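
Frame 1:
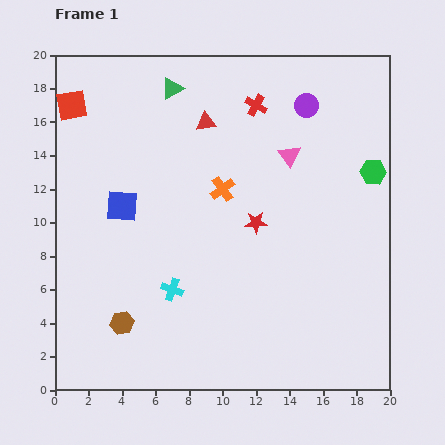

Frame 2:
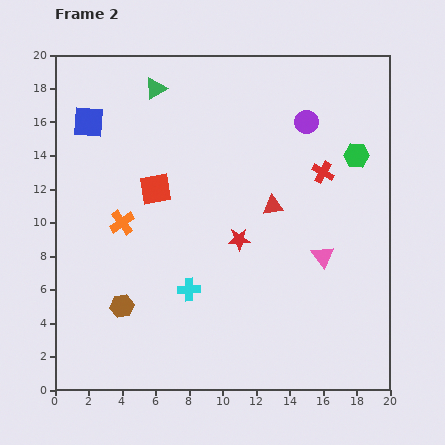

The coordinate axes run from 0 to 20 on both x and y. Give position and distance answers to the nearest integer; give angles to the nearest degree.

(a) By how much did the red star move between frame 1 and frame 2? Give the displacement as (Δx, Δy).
(-1, -1)

The red star was at (12, 10) in frame 1 and (11, 9) in frame 2.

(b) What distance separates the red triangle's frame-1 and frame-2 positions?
6

The red triangle moved from (9, 16) to (13, 11), a distance of √(4² + 5²) ≈ 6.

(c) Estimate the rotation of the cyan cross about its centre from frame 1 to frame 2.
21° counter-clockwise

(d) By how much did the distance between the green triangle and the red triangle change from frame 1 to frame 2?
+7

Distance in frame 1: 3. Distance in frame 2: 10.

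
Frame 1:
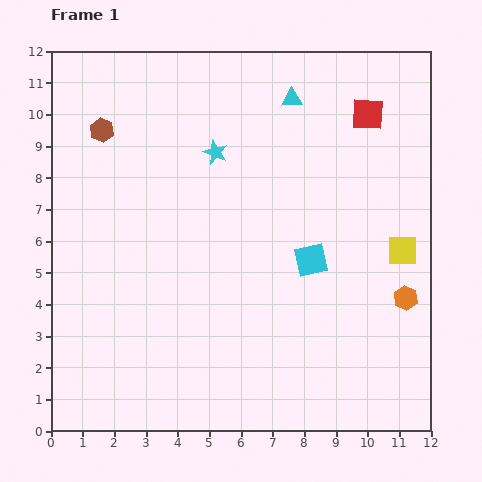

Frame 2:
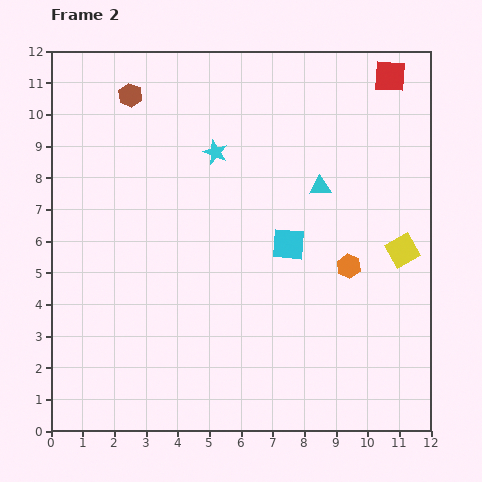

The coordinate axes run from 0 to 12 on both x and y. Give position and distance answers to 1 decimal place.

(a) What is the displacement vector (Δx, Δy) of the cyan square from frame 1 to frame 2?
(-0.7, 0.5)

The cyan square was at (8.2, 5.4) in frame 1 and (7.5, 5.9) in frame 2.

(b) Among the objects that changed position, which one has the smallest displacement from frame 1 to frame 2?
the cyan square

(moved 0.9)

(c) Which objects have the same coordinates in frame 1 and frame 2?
the cyan star, the yellow square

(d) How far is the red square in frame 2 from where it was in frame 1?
1.4

The red square moved from (10.0, 10.0) to (10.7, 11.2), a distance of √(0.7² + 1.2²) ≈ 1.4.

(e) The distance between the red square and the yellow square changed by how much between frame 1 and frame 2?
+1.1

Distance in frame 1: 4.4. Distance in frame 2: 5.5.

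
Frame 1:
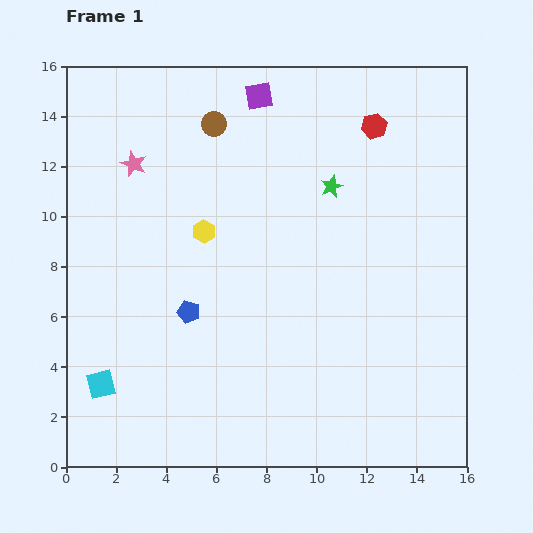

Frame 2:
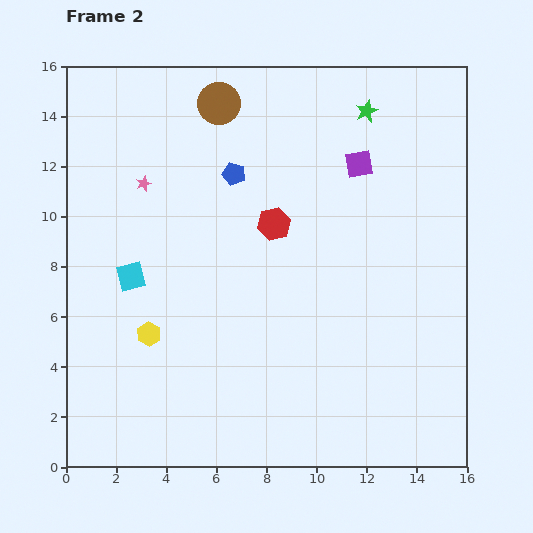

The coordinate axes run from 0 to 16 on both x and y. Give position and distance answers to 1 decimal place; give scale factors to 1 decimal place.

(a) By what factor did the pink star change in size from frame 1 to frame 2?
0.6×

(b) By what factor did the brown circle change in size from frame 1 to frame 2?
1.7×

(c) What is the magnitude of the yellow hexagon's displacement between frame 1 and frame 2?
4.7

The yellow hexagon moved from (5.5, 9.4) to (3.3, 5.3), a distance of √(2.2² + 4.1²) ≈ 4.7.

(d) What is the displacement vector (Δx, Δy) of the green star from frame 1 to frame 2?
(1.4, 3.0)

The green star was at (10.6, 11.2) in frame 1 and (12.0, 14.2) in frame 2.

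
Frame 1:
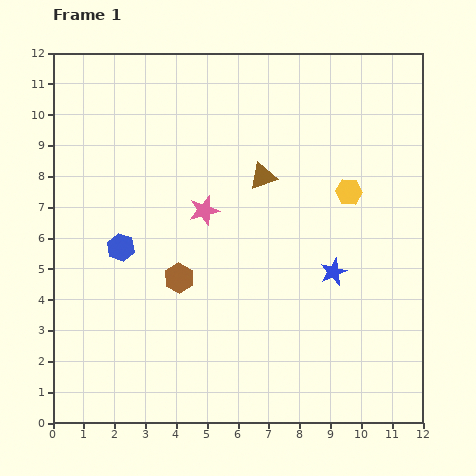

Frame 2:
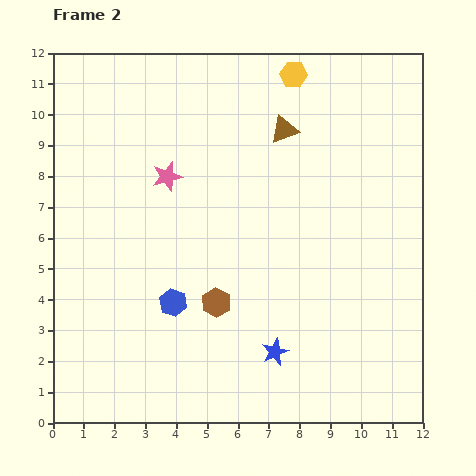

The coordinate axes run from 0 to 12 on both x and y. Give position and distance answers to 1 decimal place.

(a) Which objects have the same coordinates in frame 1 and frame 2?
none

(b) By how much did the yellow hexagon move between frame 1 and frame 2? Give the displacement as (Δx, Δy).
(-1.8, 3.8)

The yellow hexagon was at (9.6, 7.5) in frame 1 and (7.8, 11.3) in frame 2.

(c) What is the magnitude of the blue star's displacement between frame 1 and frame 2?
3.2

The blue star moved from (9.1, 4.9) to (7.2, 2.3), a distance of √(1.9² + 2.6²) ≈ 3.2.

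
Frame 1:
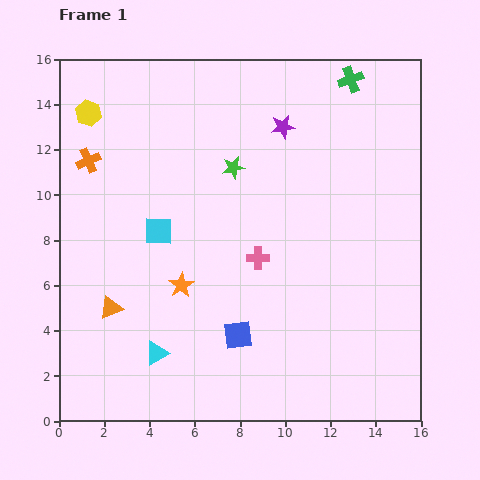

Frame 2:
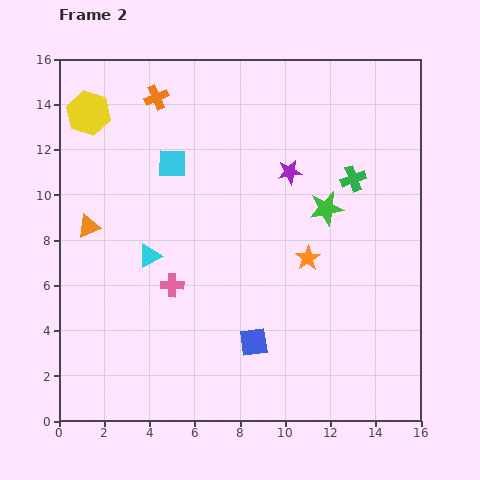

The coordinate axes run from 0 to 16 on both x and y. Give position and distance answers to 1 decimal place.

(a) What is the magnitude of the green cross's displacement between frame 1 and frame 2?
4.4

The green cross moved from (12.9, 15.1) to (13.0, 10.7), a distance of √(0.1² + 4.4²) ≈ 4.4.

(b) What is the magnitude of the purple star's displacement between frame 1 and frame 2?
2.0

The purple star moved from (9.9, 13.0) to (10.2, 11.0), a distance of √(0.3² + 2.0²) ≈ 2.0.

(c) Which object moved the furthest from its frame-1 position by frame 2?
the orange star

(moved 5.7; next 4.5)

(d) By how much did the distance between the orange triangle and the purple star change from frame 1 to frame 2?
-1.8

Distance in frame 1: 11.0. Distance in frame 2: 9.2.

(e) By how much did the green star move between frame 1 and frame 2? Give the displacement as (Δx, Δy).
(4.1, -1.8)

The green star was at (7.7, 11.2) in frame 1 and (11.8, 9.4) in frame 2.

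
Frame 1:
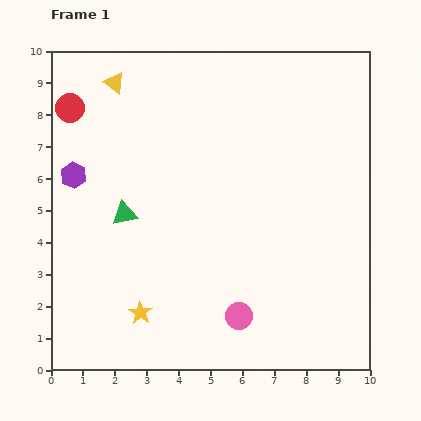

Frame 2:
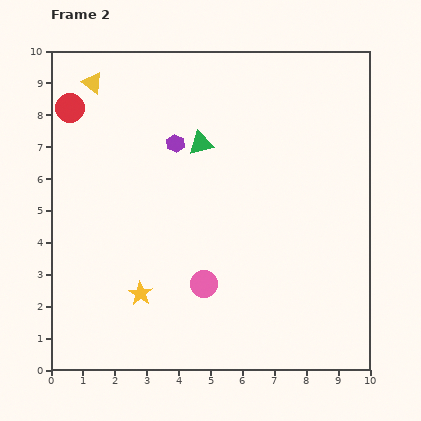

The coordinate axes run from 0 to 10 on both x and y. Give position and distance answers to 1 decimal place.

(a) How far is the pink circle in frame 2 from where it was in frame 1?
1.5

The pink circle moved from (5.9, 1.7) to (4.8, 2.7), a distance of √(1.1² + 1.0²) ≈ 1.5.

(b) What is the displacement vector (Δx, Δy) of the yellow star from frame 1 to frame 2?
(0.0, 0.6)

The yellow star was at (2.8, 1.8) in frame 1 and (2.8, 2.4) in frame 2.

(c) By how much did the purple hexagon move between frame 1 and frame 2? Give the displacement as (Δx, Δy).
(3.2, 1.0)

The purple hexagon was at (0.7, 6.1) in frame 1 and (3.9, 7.1) in frame 2.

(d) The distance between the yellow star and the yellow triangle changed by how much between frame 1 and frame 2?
-0.4

Distance in frame 1: 7.2. Distance in frame 2: 6.8.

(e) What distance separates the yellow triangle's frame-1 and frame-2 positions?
0.7

The yellow triangle moved from (2.0, 9.0) to (1.3, 9.0), a distance of √(0.7² + 0.0²) ≈ 0.7.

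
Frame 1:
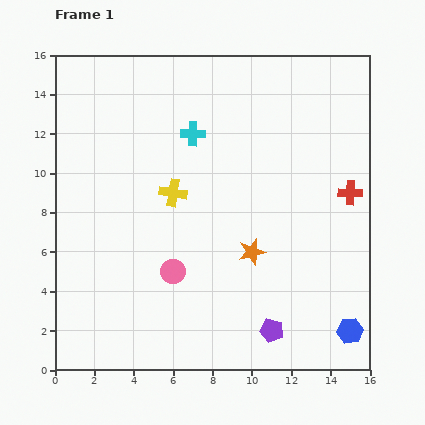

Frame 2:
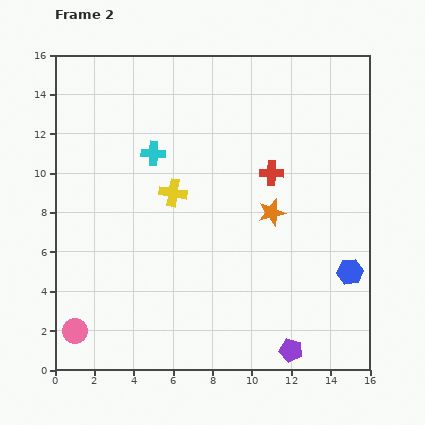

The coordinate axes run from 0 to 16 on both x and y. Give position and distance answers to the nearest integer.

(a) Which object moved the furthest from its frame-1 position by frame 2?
the pink circle

(moved 6; next 4)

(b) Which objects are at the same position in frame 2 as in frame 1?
the yellow cross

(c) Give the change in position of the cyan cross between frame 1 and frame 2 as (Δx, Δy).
(-2, -1)

The cyan cross was at (7, 12) in frame 1 and (5, 11) in frame 2.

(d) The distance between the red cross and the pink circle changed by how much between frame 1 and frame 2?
+3

Distance in frame 1: 10. Distance in frame 2: 13.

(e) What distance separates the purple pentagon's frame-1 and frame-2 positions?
1

The purple pentagon moved from (11, 2) to (12, 1), a distance of √(1² + 1²) ≈ 1.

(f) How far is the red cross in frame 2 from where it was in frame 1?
4

The red cross moved from (15, 9) to (11, 10), a distance of √(4² + 1²) ≈ 4.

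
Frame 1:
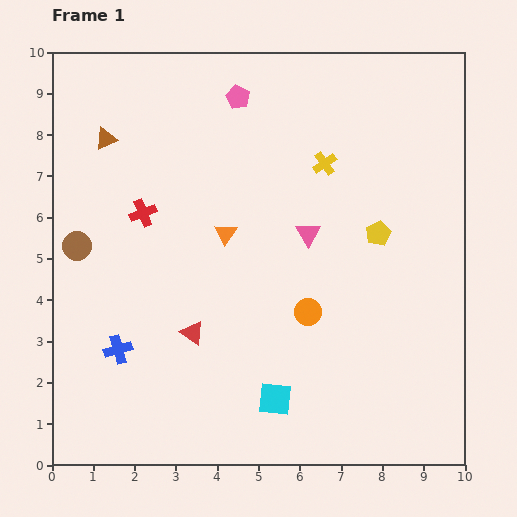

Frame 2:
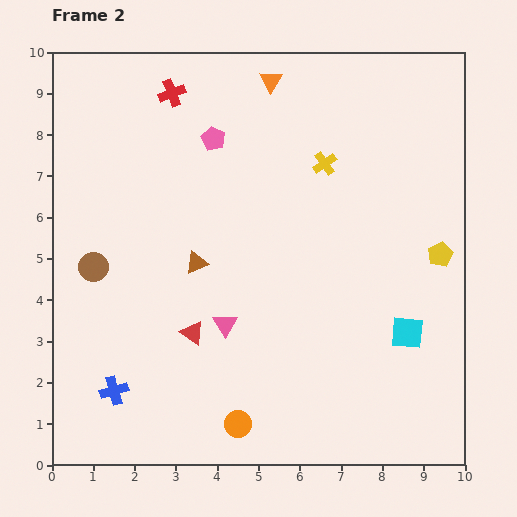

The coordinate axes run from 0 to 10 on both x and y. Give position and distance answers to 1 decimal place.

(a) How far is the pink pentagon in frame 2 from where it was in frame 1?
1.2

The pink pentagon moved from (4.5, 8.9) to (3.9, 7.9), a distance of √(0.6² + 1.0²) ≈ 1.2.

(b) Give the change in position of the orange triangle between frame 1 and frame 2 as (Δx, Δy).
(1.1, 3.7)

The orange triangle was at (4.2, 5.6) in frame 1 and (5.3, 9.3) in frame 2.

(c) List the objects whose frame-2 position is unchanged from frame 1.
the red triangle, the yellow cross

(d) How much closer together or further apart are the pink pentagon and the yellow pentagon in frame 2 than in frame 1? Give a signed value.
+1.5

Distance in frame 1: 4.7. Distance in frame 2: 6.2.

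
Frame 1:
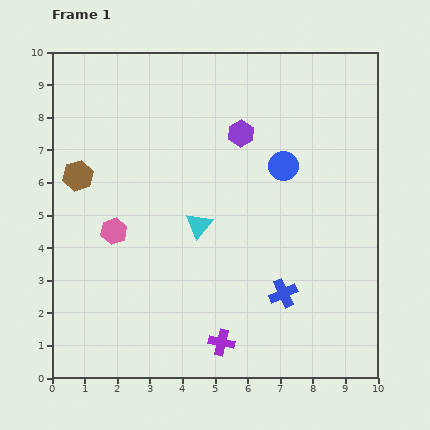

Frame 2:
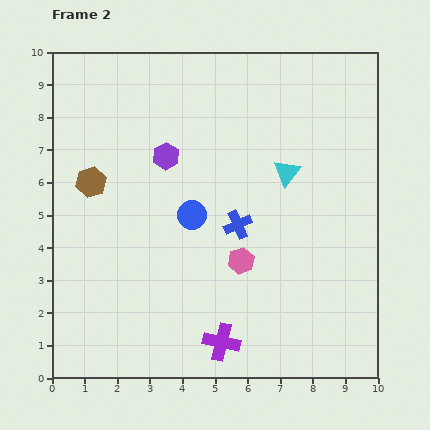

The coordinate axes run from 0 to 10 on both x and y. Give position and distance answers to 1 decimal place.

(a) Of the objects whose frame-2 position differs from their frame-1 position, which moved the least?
the brown hexagon

(moved 0.4)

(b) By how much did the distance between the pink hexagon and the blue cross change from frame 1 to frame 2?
-4.4

Distance in frame 1: 5.5. Distance in frame 2: 1.1.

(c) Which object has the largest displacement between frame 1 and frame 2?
the pink hexagon

(moved 4.0; next 3.2)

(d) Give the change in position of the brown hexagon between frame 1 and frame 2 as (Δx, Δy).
(0.4, -0.2)

The brown hexagon was at (0.8, 6.2) in frame 1 and (1.2, 6.0) in frame 2.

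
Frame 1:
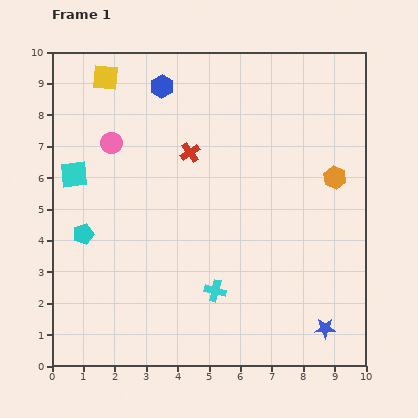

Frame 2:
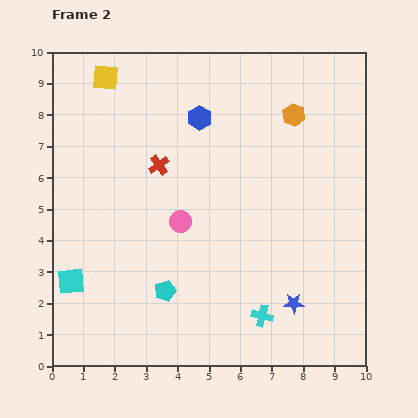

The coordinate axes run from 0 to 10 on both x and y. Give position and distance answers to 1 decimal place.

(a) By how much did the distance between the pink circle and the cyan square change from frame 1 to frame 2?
+2.4

Distance in frame 1: 1.6. Distance in frame 2: 4.0.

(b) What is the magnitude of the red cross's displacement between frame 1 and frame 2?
1.1

The red cross moved from (4.4, 6.8) to (3.4, 6.4), a distance of √(1.0² + 0.4²) ≈ 1.1.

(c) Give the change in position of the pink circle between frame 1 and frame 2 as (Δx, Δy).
(2.2, -2.5)

The pink circle was at (1.9, 7.1) in frame 1 and (4.1, 4.6) in frame 2.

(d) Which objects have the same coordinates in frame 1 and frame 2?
the yellow square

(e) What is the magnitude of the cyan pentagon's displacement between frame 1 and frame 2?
3.2

The cyan pentagon moved from (1.0, 4.2) to (3.6, 2.4), a distance of √(2.6² + 1.8²) ≈ 3.2.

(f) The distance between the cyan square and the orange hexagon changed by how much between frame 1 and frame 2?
+0.6

Distance in frame 1: 8.3. Distance in frame 2: 8.9.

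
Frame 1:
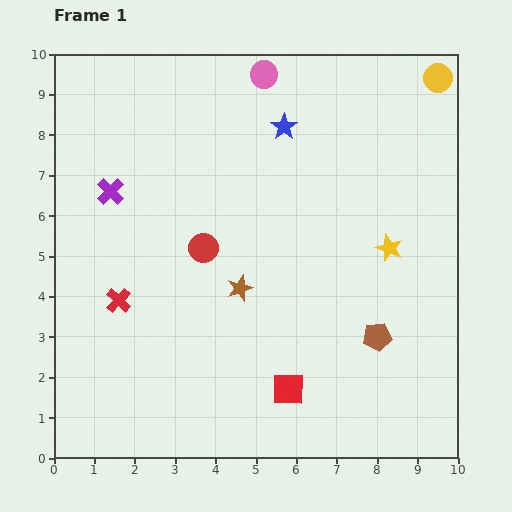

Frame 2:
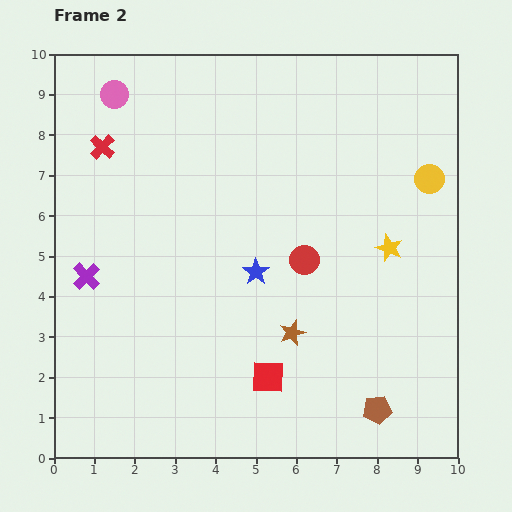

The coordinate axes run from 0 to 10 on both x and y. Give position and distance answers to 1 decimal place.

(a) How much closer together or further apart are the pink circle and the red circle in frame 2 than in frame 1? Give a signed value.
+1.6

Distance in frame 1: 4.6. Distance in frame 2: 6.2.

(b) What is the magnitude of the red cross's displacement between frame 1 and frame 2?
3.8

The red cross moved from (1.6, 3.9) to (1.2, 7.7), a distance of √(0.4² + 3.8²) ≈ 3.8.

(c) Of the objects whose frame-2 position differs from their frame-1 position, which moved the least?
the red square

(moved 0.6)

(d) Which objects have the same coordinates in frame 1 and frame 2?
the yellow star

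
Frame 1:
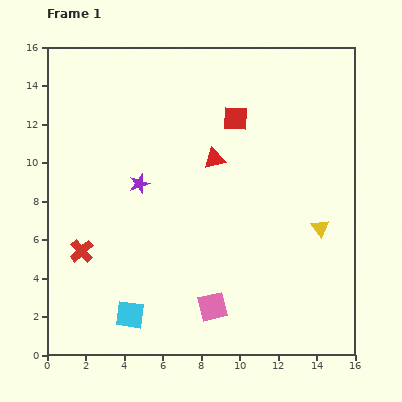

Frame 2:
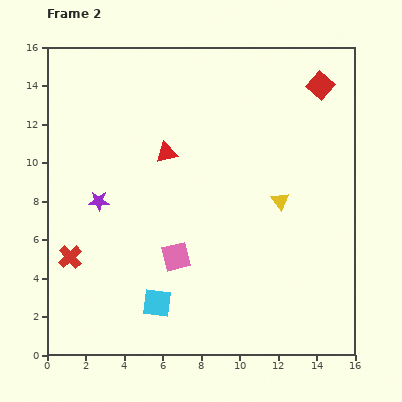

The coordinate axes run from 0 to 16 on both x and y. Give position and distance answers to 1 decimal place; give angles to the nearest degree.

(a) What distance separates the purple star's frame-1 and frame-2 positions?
2.3

The purple star moved from (4.8, 8.9) to (2.7, 8.0), a distance of √(2.1² + 0.9²) ≈ 2.3.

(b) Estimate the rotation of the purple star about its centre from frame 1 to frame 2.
18° clockwise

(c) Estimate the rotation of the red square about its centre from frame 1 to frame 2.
39° clockwise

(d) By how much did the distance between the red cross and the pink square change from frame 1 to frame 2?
-1.9

Distance in frame 1: 7.4. Distance in frame 2: 5.5.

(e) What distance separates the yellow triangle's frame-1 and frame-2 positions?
2.5

The yellow triangle moved from (14.2, 6.6) to (12.1, 8.0), a distance of √(2.1² + 1.4²) ≈ 2.5.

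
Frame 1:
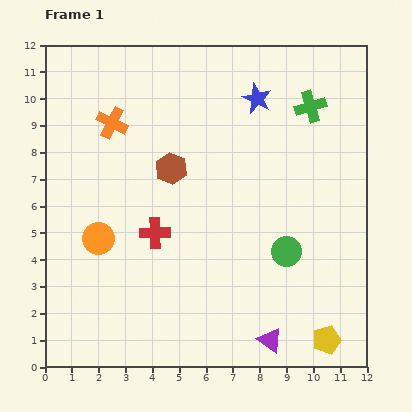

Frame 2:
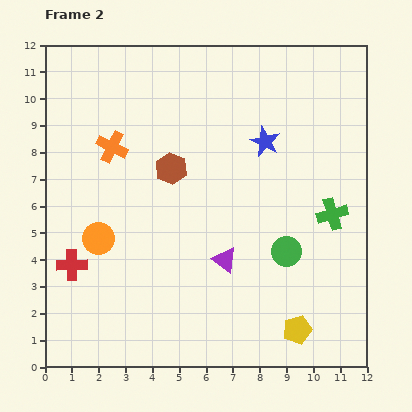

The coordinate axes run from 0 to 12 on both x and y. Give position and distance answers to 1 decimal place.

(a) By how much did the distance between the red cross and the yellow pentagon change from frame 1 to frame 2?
+1.2

Distance in frame 1: 7.5. Distance in frame 2: 8.7.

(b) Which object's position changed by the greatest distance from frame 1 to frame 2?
the green cross

(moved 4.1; next 3.4)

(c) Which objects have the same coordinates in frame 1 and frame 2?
the brown hexagon, the green circle, the orange circle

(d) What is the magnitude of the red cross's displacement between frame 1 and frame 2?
3.3

The red cross moved from (4.1, 5.0) to (1.0, 3.8), a distance of √(3.1² + 1.2²) ≈ 3.3.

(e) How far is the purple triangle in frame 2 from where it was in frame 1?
3.4

The purple triangle moved from (8.4, 1.0) to (6.7, 4.0), a distance of √(1.7² + 3.0²) ≈ 3.4.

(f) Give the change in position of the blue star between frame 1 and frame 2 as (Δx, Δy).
(0.3, -1.6)

The blue star was at (7.9, 10.0) in frame 1 and (8.2, 8.4) in frame 2.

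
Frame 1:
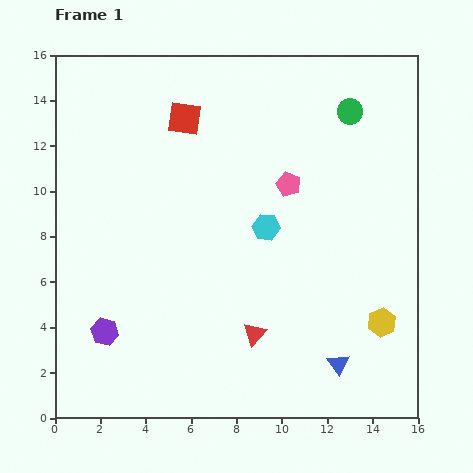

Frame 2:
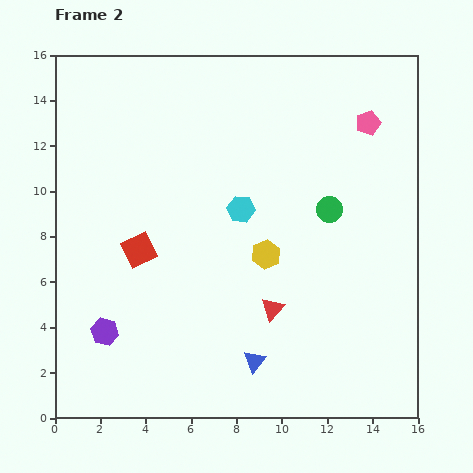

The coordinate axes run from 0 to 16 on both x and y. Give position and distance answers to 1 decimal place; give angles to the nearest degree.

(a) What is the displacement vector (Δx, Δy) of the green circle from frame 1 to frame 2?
(-0.9, -4.3)

The green circle was at (13.0, 13.5) in frame 1 and (12.1, 9.2) in frame 2.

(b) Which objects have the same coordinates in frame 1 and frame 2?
the purple hexagon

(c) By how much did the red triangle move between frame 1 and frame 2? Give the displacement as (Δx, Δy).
(0.8, 1.1)

The red triangle was at (8.8, 3.7) in frame 1 and (9.6, 4.8) in frame 2.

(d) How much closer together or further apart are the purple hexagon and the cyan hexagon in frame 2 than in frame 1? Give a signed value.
-0.4

Distance in frame 1: 8.5. Distance in frame 2: 8.1.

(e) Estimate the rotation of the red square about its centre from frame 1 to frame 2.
33° counter-clockwise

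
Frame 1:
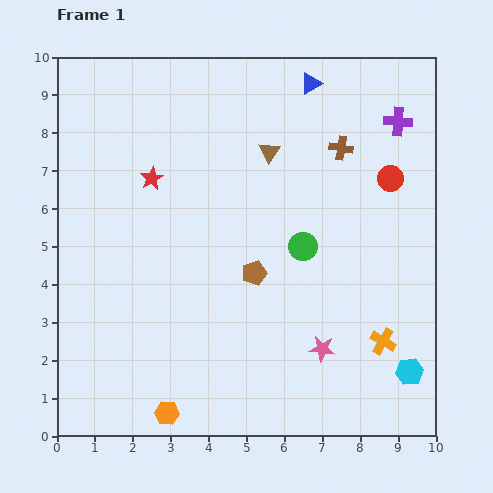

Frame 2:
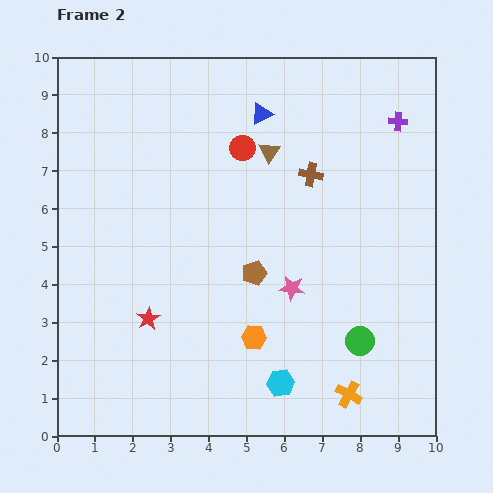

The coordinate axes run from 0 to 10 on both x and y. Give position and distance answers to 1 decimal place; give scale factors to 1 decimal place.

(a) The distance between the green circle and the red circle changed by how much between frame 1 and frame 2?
+3.1

Distance in frame 1: 2.9. Distance in frame 2: 6.0.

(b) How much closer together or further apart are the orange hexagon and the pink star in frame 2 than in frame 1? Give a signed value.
-2.8

Distance in frame 1: 4.4. Distance in frame 2: 1.6.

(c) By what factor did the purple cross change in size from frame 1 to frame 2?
0.7×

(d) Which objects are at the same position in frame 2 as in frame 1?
the brown triangle, the brown pentagon, the purple cross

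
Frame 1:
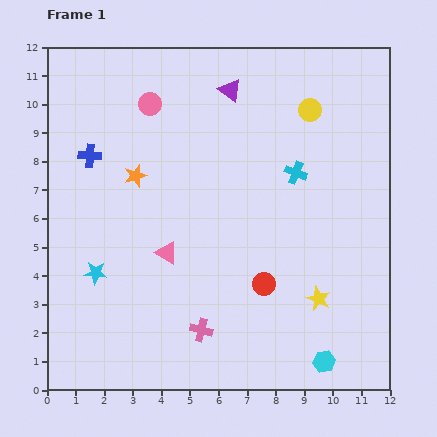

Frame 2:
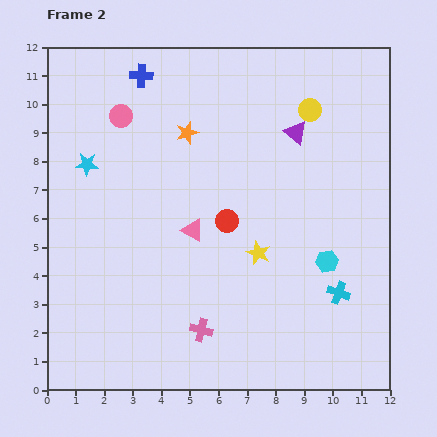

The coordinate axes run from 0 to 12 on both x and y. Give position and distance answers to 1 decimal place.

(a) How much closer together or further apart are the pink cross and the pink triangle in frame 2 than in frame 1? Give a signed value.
+0.5

Distance in frame 1: 3.0. Distance in frame 2: 3.5.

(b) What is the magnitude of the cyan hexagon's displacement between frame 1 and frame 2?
3.5

The cyan hexagon moved from (9.7, 1.0) to (9.8, 4.5), a distance of √(0.1² + 3.5²) ≈ 3.5.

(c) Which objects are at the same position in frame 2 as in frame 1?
the pink cross, the yellow circle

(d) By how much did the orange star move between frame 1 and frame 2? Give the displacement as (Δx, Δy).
(1.8, 1.5)

The orange star was at (3.1, 7.5) in frame 1 and (4.9, 9.0) in frame 2.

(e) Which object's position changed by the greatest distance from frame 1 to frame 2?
the cyan cross

(moved 4.5; next 3.8)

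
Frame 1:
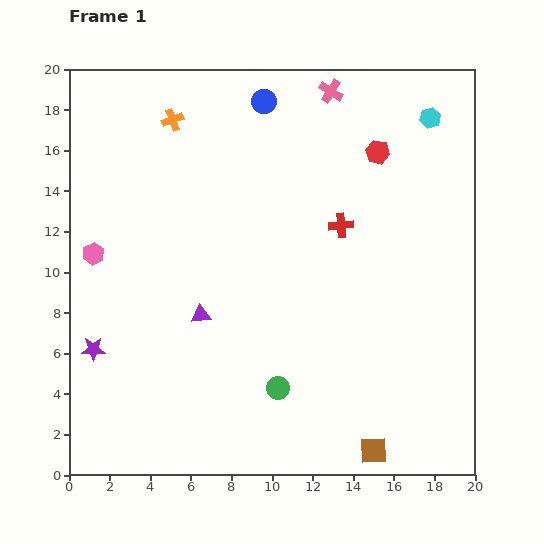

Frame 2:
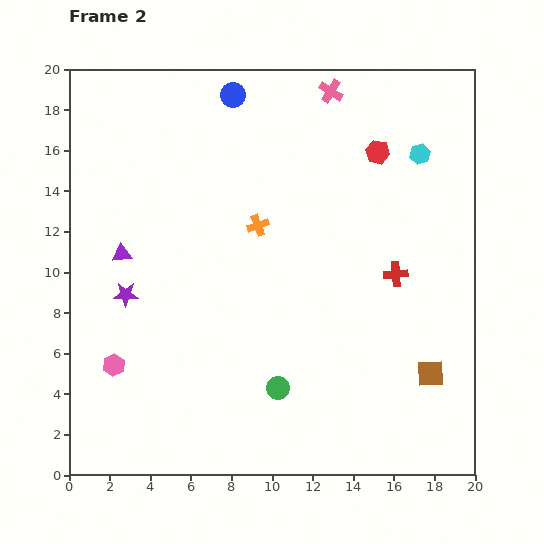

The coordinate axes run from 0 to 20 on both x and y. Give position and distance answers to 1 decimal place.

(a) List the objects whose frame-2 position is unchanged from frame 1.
the green circle, the pink cross, the red hexagon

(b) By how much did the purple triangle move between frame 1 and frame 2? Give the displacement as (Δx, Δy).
(-3.9, 3.0)

The purple triangle was at (6.5, 7.9) in frame 1 and (2.6, 10.9) in frame 2.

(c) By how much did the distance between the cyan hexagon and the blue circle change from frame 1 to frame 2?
+1.4

Distance in frame 1: 8.2. Distance in frame 2: 9.6.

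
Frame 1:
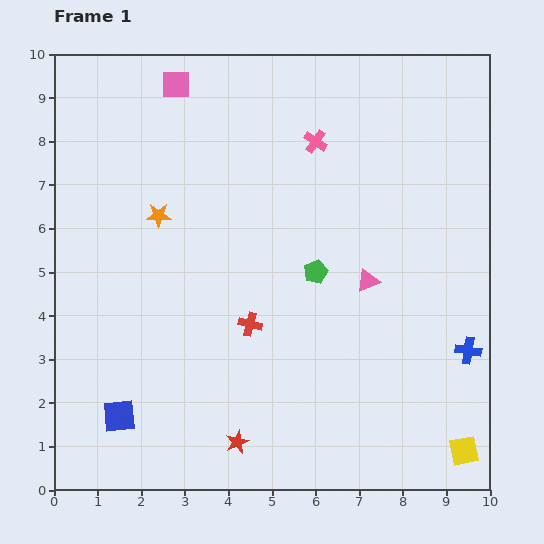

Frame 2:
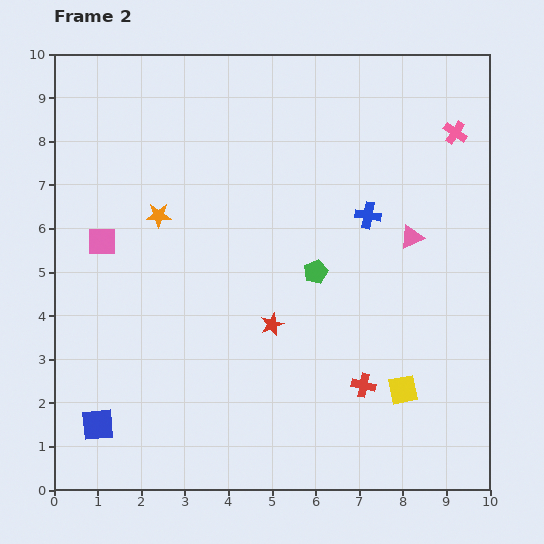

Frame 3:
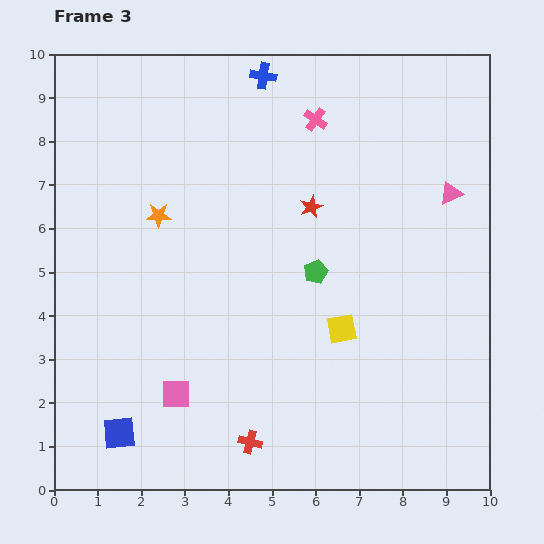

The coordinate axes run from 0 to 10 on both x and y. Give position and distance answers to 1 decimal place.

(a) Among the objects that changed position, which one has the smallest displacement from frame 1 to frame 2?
the blue square

(moved 0.5)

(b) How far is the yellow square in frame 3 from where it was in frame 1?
4.0

The yellow square moved from (9.4, 0.9) to (6.6, 3.7), a distance of √(2.8² + 2.8²) ≈ 4.0.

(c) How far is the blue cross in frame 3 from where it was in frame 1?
7.9

The blue cross moved from (9.5, 3.2) to (4.8, 9.5), a distance of √(4.7² + 6.3²) ≈ 7.9.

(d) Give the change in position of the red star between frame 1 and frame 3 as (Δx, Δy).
(1.7, 5.4)

The red star was at (4.2, 1.1) in frame 1 and (5.9, 6.5) in frame 3.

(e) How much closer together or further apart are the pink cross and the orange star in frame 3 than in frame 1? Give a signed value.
+0.2

Distance in frame 1: 4.0. Distance in frame 3: 4.2.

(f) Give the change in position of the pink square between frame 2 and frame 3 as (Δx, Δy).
(1.7, -3.5)

The pink square was at (1.1, 5.7) in frame 2 and (2.8, 2.2) in frame 3.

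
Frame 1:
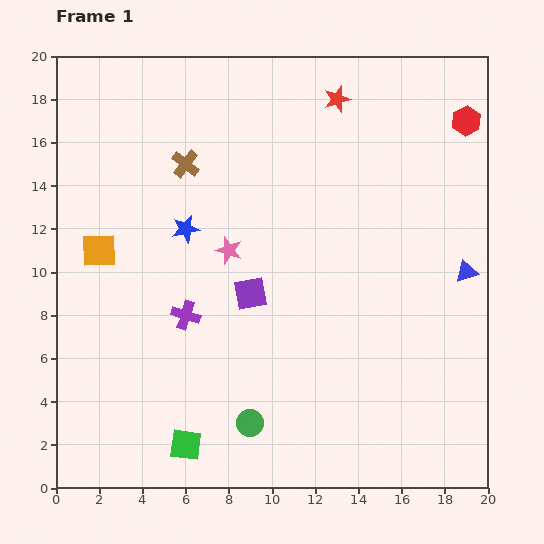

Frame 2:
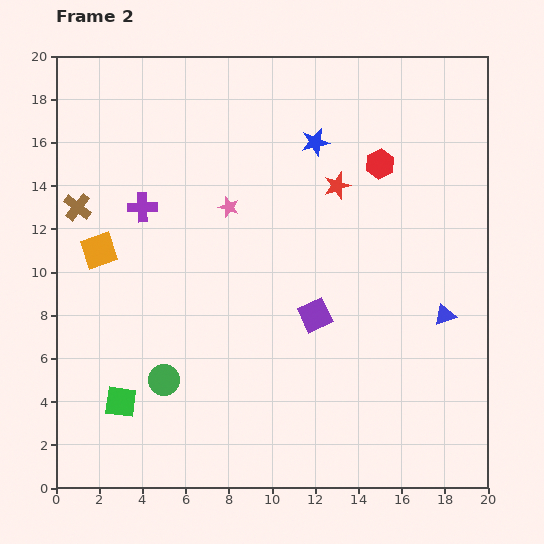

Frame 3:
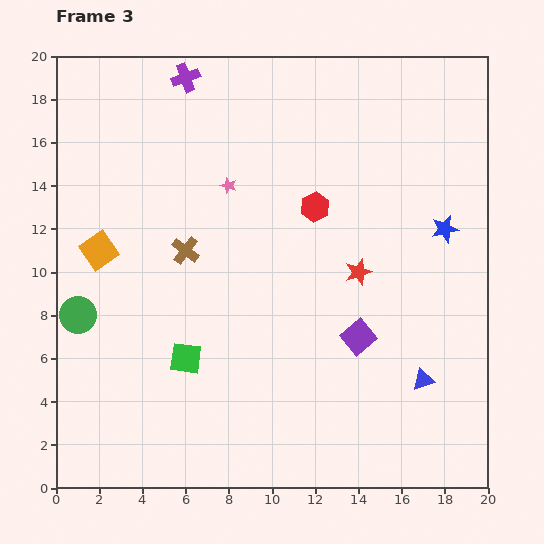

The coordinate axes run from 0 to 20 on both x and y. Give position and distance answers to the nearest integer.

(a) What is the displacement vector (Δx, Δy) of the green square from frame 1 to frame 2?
(-3, 2)

The green square was at (6, 2) in frame 1 and (3, 4) in frame 2.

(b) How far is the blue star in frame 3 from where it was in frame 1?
12

The blue star moved from (6, 12) to (18, 12), a distance of √(12² + 0²) ≈ 12.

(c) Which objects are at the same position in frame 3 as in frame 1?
the orange square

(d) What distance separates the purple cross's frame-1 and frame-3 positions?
11

The purple cross moved from (6, 8) to (6, 19), a distance of √(0² + 11²) ≈ 11.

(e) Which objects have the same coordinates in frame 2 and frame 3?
the orange square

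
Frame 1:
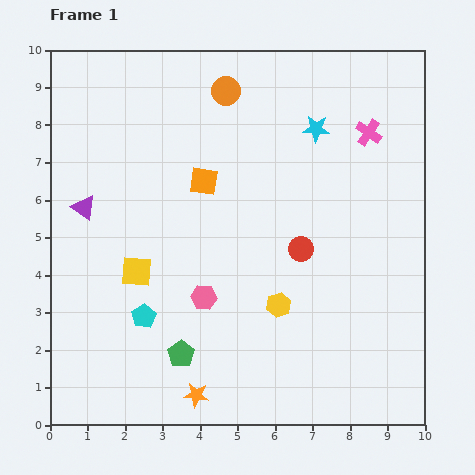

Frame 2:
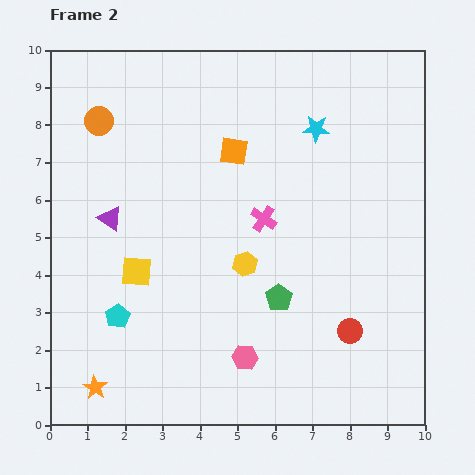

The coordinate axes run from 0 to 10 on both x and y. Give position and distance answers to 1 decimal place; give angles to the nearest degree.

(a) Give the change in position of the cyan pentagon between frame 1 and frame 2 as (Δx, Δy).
(-0.7, 0.0)

The cyan pentagon was at (2.5, 2.9) in frame 1 and (1.8, 2.9) in frame 2.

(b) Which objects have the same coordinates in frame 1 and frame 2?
the cyan star, the yellow square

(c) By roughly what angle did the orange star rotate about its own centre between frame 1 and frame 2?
23° clockwise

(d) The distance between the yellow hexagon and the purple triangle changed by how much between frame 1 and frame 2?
-2.0

Distance in frame 1: 5.8. Distance in frame 2: 3.8.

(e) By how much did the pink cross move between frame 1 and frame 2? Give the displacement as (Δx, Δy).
(-2.8, -2.3)

The pink cross was at (8.5, 7.8) in frame 1 and (5.7, 5.5) in frame 2.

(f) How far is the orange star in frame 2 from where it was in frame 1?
2.7

The orange star moved from (3.9, 0.8) to (1.2, 1.0), a distance of √(2.7² + 0.2²) ≈ 2.7.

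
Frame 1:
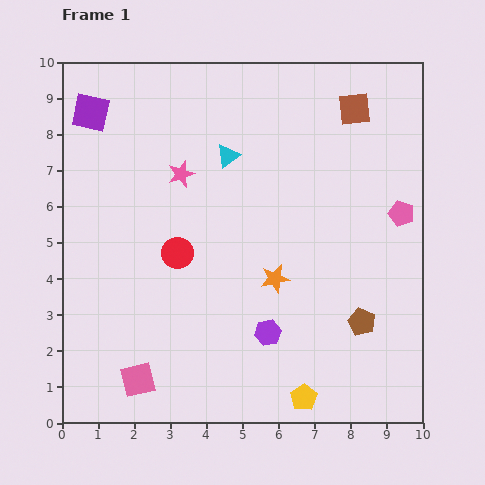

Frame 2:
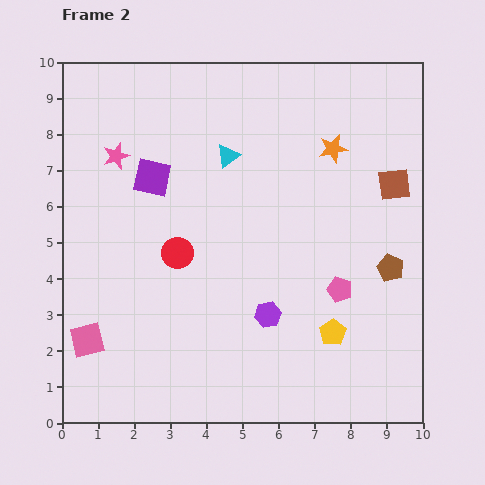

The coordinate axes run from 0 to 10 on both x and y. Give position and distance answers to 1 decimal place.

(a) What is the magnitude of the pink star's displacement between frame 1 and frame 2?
1.9

The pink star moved from (3.3, 6.9) to (1.5, 7.4), a distance of √(1.8² + 0.5²) ≈ 1.9.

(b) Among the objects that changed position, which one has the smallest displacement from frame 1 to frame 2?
the purple hexagon

(moved 0.5)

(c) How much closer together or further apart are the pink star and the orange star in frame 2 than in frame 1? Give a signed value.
+2.1

Distance in frame 1: 3.9. Distance in frame 2: 6.0.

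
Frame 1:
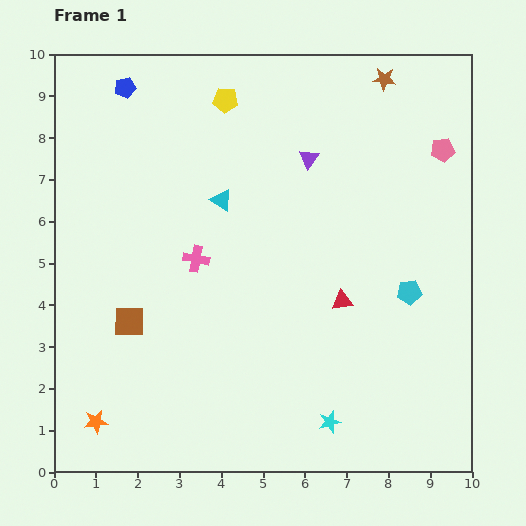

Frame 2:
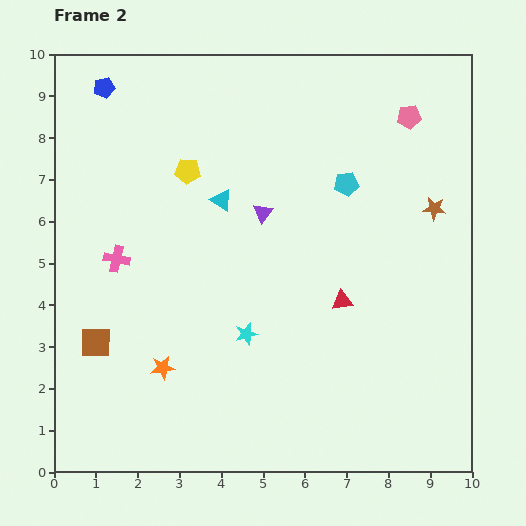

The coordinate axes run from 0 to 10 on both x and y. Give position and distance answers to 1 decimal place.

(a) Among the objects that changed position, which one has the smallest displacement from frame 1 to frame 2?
the blue pentagon

(moved 0.5)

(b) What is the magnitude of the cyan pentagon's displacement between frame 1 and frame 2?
3.0

The cyan pentagon moved from (8.5, 4.3) to (7.0, 6.9), a distance of √(1.5² + 2.6²) ≈ 3.0.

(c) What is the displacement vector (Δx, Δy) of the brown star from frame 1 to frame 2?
(1.2, -3.1)

The brown star was at (7.9, 9.4) in frame 1 and (9.1, 6.3) in frame 2.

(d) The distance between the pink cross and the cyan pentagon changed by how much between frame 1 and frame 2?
+0.6

Distance in frame 1: 5.2. Distance in frame 2: 5.8.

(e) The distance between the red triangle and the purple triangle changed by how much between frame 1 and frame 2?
-0.7

Distance in frame 1: 3.5. Distance in frame 2: 2.8.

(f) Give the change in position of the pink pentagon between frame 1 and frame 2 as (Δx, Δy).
(-0.8, 0.8)

The pink pentagon was at (9.3, 7.7) in frame 1 and (8.5, 8.5) in frame 2.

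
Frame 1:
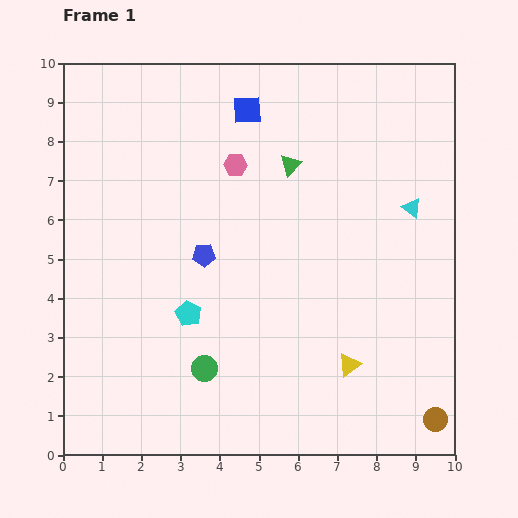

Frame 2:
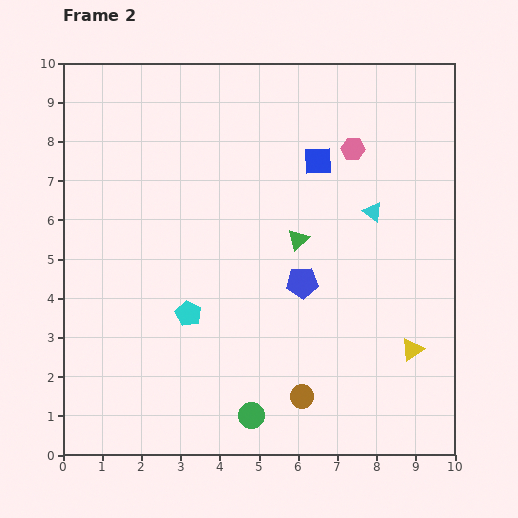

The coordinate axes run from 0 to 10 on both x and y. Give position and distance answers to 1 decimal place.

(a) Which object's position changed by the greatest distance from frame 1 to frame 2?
the brown circle

(moved 3.5; next 3.0)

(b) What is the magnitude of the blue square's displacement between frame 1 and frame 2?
2.2

The blue square moved from (4.7, 8.8) to (6.5, 7.5), a distance of √(1.8² + 1.3²) ≈ 2.2.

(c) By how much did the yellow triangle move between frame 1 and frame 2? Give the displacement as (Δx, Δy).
(1.6, 0.4)

The yellow triangle was at (7.3, 2.3) in frame 1 and (8.9, 2.7) in frame 2.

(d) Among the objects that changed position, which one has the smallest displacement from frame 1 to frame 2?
the cyan triangle

(moved 1.0)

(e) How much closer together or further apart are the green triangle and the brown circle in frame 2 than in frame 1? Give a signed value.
-3.5

Distance in frame 1: 7.5. Distance in frame 2: 4.0.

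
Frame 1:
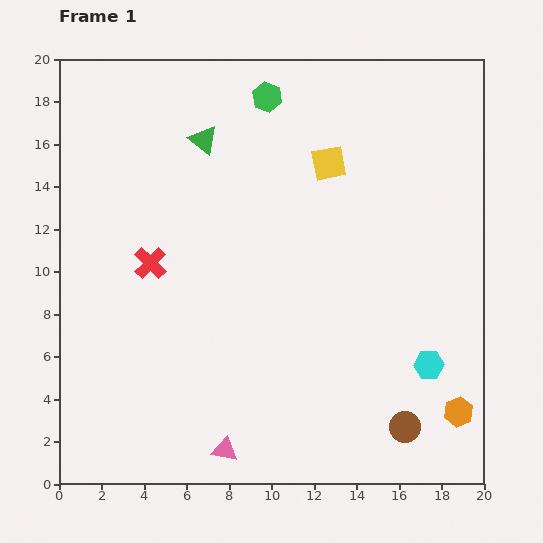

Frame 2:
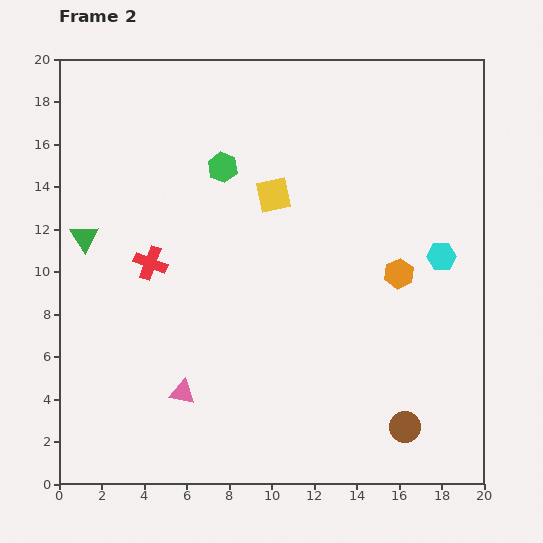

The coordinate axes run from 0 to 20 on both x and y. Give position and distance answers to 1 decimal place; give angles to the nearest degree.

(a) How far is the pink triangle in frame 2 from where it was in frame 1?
3.4

The pink triangle moved from (7.8, 1.6) to (5.8, 4.3), a distance of √(2.0² + 2.7²) ≈ 3.4.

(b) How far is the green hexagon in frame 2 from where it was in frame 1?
3.9

The green hexagon moved from (9.8, 18.2) to (7.7, 14.9), a distance of √(2.1² + 3.3²) ≈ 3.9.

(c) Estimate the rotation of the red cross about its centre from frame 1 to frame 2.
24° counter-clockwise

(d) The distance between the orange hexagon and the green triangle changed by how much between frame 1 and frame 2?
-2.6

Distance in frame 1: 17.5. Distance in frame 2: 14.9.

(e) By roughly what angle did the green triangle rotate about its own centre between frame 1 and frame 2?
19° clockwise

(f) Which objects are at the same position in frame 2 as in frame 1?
the red cross, the brown circle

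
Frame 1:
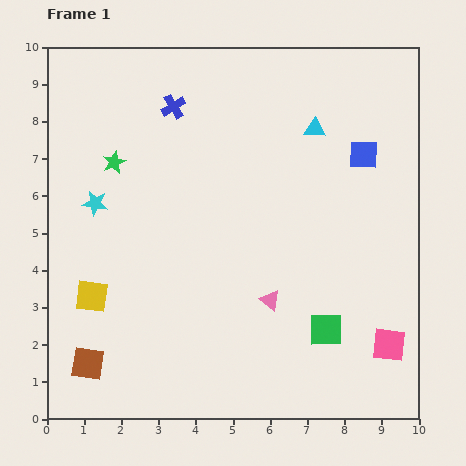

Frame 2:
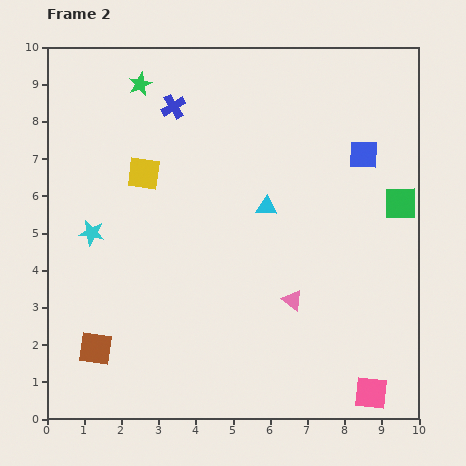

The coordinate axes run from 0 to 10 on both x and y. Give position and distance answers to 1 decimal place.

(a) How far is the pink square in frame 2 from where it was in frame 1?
1.4

The pink square moved from (9.2, 2.0) to (8.7, 0.7), a distance of √(0.5² + 1.3²) ≈ 1.4.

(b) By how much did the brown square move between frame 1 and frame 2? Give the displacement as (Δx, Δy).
(0.2, 0.4)

The brown square was at (1.1, 1.5) in frame 1 and (1.3, 1.9) in frame 2.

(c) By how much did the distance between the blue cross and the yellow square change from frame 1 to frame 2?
-3.6

Distance in frame 1: 5.6. Distance in frame 2: 2.0.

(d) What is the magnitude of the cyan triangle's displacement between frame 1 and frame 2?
2.5

The cyan triangle moved from (7.2, 7.8) to (5.9, 5.7), a distance of √(1.3² + 2.1²) ≈ 2.5.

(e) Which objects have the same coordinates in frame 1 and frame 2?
the blue cross, the blue square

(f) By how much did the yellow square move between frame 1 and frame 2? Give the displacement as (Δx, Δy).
(1.4, 3.3)

The yellow square was at (1.2, 3.3) in frame 1 and (2.6, 6.6) in frame 2.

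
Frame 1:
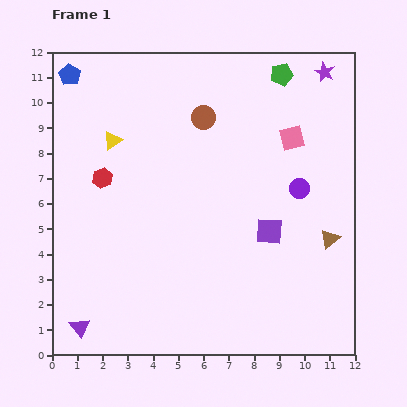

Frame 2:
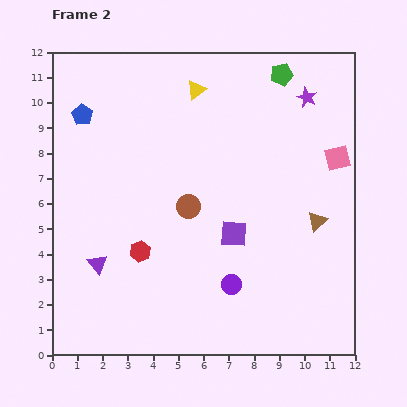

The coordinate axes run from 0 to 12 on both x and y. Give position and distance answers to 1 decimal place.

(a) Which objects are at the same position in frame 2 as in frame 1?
the green pentagon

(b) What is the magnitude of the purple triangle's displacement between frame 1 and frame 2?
2.6

The purple triangle moved from (1.1, 1.1) to (1.8, 3.6), a distance of √(0.7² + 2.5²) ≈ 2.6.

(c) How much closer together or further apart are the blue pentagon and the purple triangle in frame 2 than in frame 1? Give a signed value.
-4.1

Distance in frame 1: 10.0. Distance in frame 2: 5.9.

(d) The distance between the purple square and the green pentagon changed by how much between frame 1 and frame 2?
+0.4

Distance in frame 1: 6.2. Distance in frame 2: 6.6.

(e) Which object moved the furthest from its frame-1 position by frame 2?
the purple circle

(moved 4.7; next 3.9)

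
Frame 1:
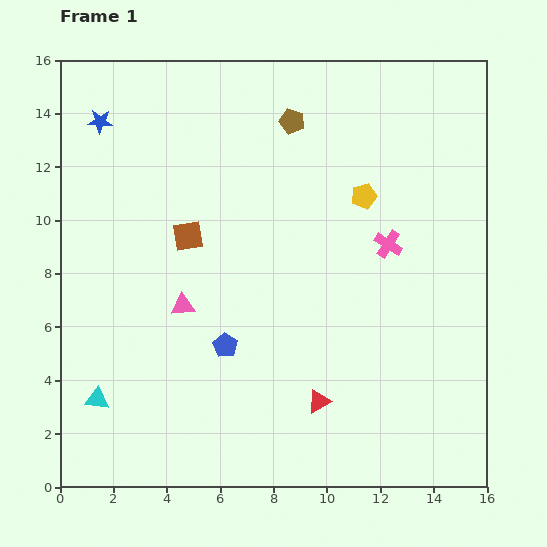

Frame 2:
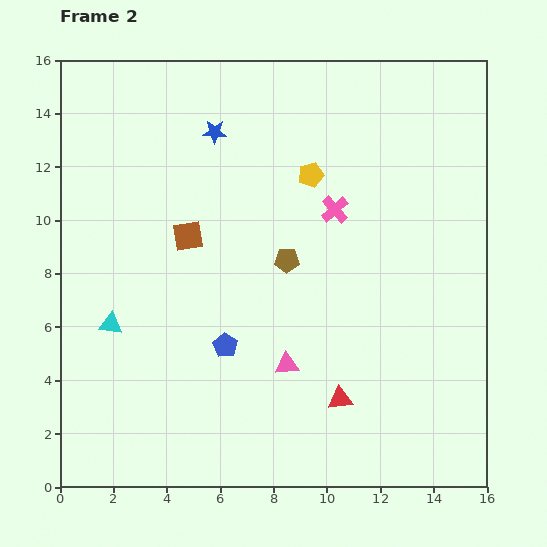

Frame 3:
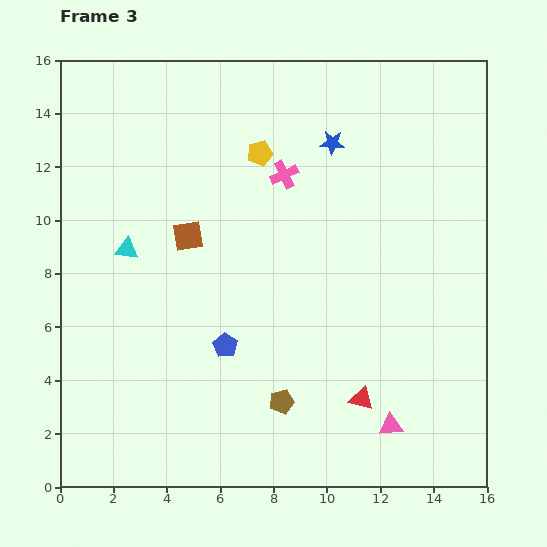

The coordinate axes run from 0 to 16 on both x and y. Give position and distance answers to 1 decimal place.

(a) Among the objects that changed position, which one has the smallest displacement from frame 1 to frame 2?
the red triangle

(moved 0.8)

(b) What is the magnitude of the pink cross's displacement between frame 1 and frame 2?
2.4

The pink cross moved from (12.3, 9.1) to (10.3, 10.4), a distance of √(2.0² + 1.3²) ≈ 2.4.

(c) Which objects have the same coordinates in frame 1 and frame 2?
the brown square, the blue pentagon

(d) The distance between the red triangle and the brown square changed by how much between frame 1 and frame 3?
+1.0

Distance in frame 1: 7.9. Distance in frame 3: 8.9.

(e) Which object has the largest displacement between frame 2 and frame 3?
the brown pentagon

(moved 5.3; next 4.5)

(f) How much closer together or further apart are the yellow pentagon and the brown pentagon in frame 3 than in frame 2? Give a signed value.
+6.0

Distance in frame 2: 3.3. Distance in frame 3: 9.3.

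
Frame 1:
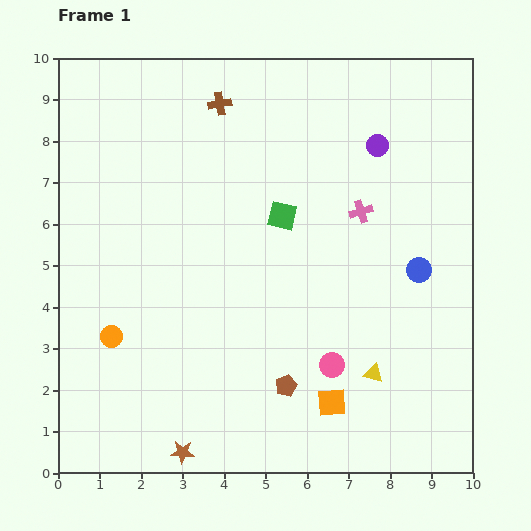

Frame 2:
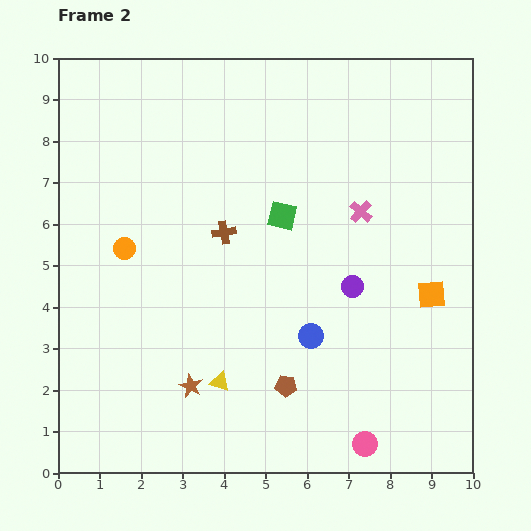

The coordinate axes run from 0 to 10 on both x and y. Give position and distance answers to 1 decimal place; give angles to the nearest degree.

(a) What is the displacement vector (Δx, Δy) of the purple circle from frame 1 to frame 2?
(-0.6, -3.4)

The purple circle was at (7.7, 7.9) in frame 1 and (7.1, 4.5) in frame 2.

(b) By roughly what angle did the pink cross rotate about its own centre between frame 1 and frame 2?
31° counter-clockwise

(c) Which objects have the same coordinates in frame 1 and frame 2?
the pink cross, the green square, the brown pentagon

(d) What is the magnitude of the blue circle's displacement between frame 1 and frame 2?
3.1

The blue circle moved from (8.7, 4.9) to (6.1, 3.3), a distance of √(2.6² + 1.6²) ≈ 3.1.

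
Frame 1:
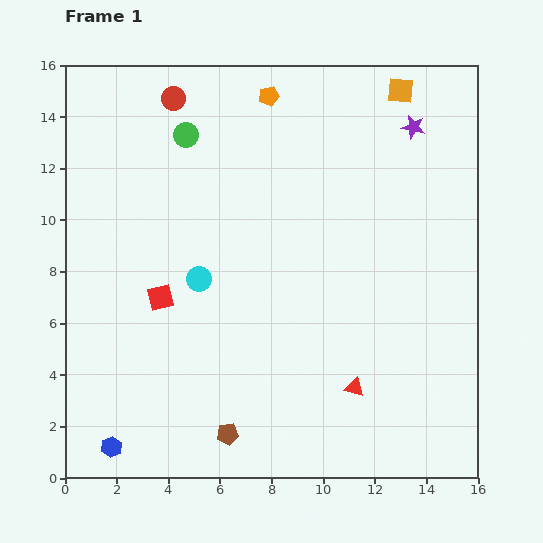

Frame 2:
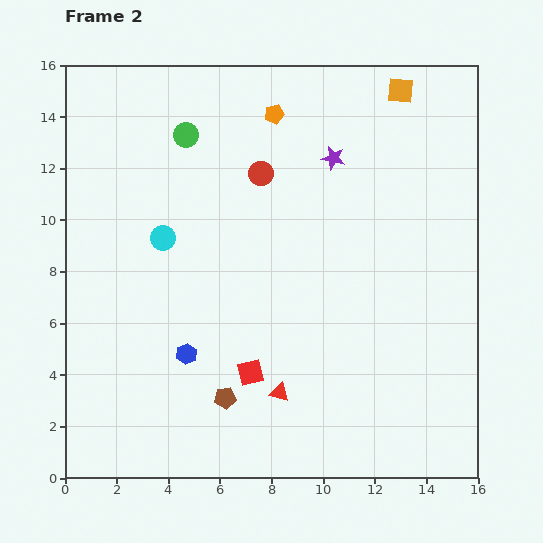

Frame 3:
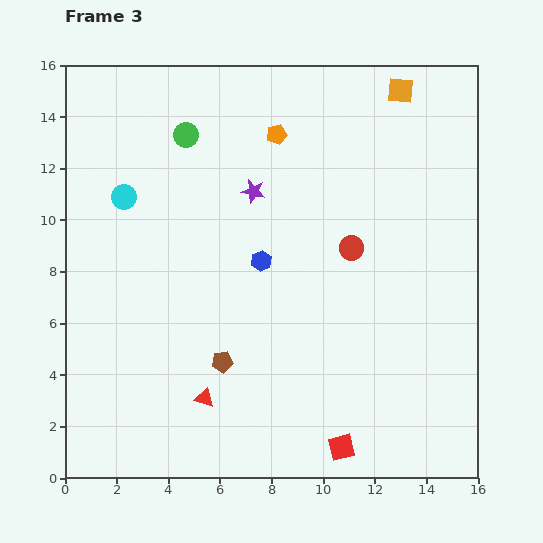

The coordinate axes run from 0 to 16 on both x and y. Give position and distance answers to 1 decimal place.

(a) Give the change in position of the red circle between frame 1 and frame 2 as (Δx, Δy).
(3.4, -2.9)

The red circle was at (4.2, 14.7) in frame 1 and (7.6, 11.8) in frame 2.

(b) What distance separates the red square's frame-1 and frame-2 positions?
4.5

The red square moved from (3.7, 7.0) to (7.2, 4.1), a distance of √(3.5² + 2.9²) ≈ 4.5.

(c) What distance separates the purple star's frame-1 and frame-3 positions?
6.7

The purple star moved from (13.5, 13.6) to (7.3, 11.1), a distance of √(6.2² + 2.5²) ≈ 6.7.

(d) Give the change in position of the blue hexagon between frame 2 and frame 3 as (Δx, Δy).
(2.9, 3.6)

The blue hexagon was at (4.7, 4.8) in frame 2 and (7.6, 8.4) in frame 3.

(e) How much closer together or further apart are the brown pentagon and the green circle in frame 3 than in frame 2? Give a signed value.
-1.4

Distance in frame 2: 10.3. Distance in frame 3: 8.9.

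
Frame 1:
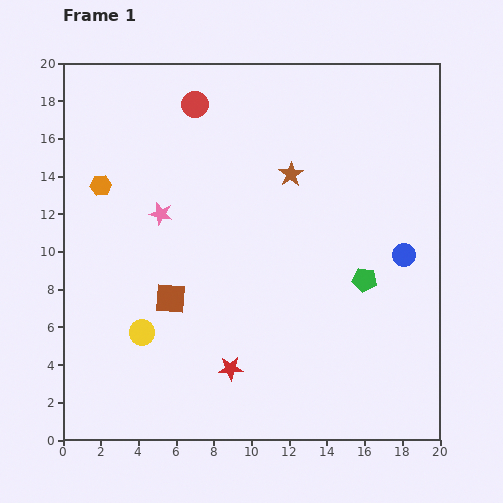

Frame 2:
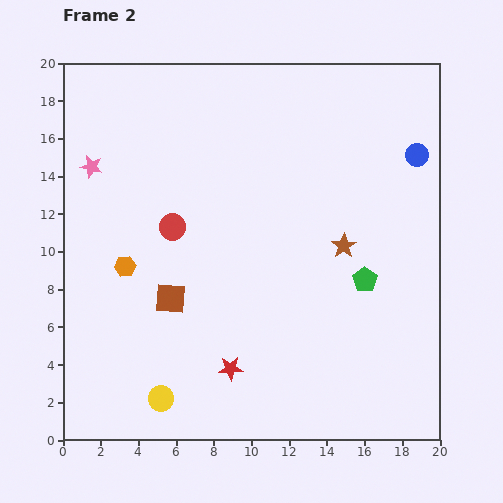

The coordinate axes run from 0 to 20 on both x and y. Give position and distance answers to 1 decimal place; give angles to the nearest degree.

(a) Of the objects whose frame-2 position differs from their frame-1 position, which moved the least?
the yellow circle

(moved 3.6)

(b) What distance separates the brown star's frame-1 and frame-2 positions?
4.7

The brown star moved from (12.1, 14.1) to (14.9, 10.3), a distance of √(2.8² + 3.8²) ≈ 4.7.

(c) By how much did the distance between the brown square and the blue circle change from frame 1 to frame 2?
+2.5

Distance in frame 1: 12.6. Distance in frame 2: 15.1.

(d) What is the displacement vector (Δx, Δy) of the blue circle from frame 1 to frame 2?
(0.7, 5.3)

The blue circle was at (18.1, 9.8) in frame 1 and (18.8, 15.1) in frame 2.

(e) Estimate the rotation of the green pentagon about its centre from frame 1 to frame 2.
26° clockwise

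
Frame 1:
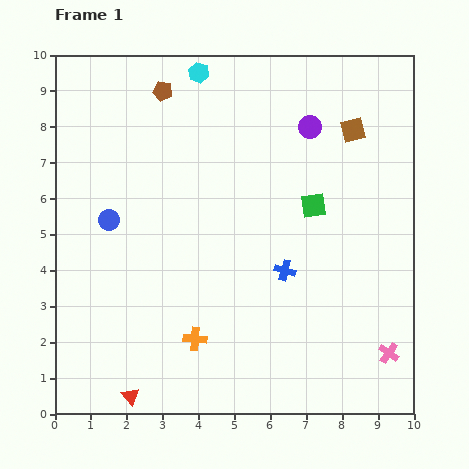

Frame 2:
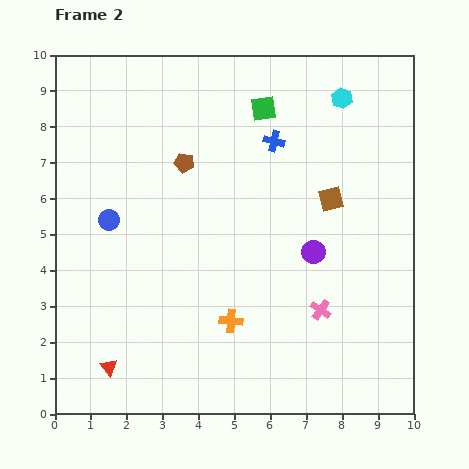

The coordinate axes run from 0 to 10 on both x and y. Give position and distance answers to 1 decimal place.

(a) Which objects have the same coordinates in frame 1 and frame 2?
the blue circle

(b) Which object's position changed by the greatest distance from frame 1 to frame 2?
the cyan hexagon

(moved 4.1; next 3.6)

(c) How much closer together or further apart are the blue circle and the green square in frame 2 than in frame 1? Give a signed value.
-0.4

Distance in frame 1: 5.7. Distance in frame 2: 5.3.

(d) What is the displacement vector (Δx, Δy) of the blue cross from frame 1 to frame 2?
(-0.3, 3.6)

The blue cross was at (6.4, 4.0) in frame 1 and (6.1, 7.6) in frame 2.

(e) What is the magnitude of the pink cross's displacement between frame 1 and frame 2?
2.2

The pink cross moved from (9.3, 1.7) to (7.4, 2.9), a distance of √(1.9² + 1.2²) ≈ 2.2.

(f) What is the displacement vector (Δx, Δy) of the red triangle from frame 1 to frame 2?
(-0.6, 0.8)

The red triangle was at (2.1, 0.5) in frame 1 and (1.5, 1.3) in frame 2.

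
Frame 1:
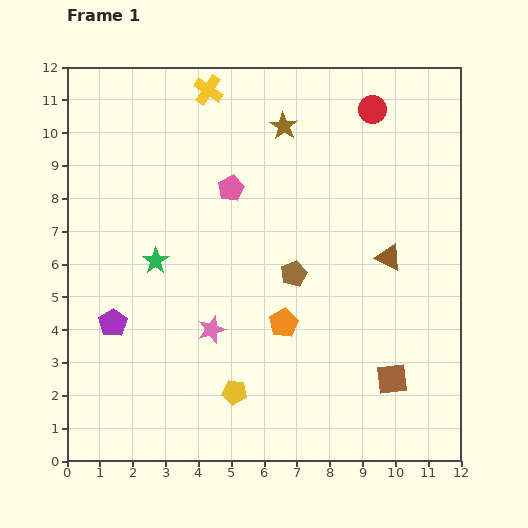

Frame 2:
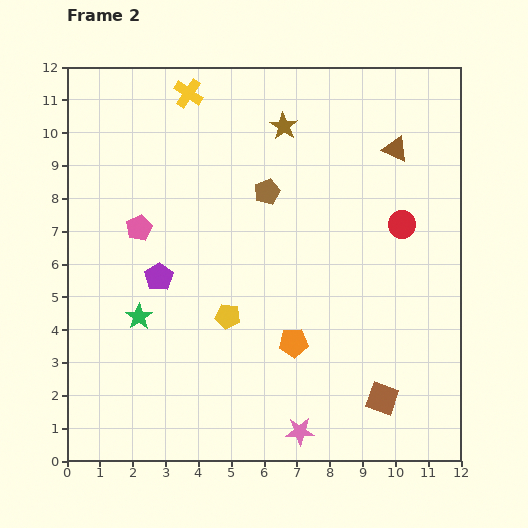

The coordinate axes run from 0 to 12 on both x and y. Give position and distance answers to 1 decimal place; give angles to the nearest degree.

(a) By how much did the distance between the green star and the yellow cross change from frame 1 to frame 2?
+1.6

Distance in frame 1: 5.4. Distance in frame 2: 7.0.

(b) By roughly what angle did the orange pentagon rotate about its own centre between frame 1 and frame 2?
25° clockwise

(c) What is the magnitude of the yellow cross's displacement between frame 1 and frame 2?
0.6

The yellow cross moved from (4.3, 11.3) to (3.7, 11.2), a distance of √(0.6² + 0.1²) ≈ 0.6.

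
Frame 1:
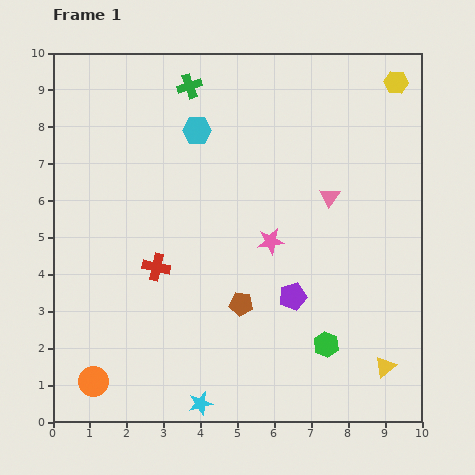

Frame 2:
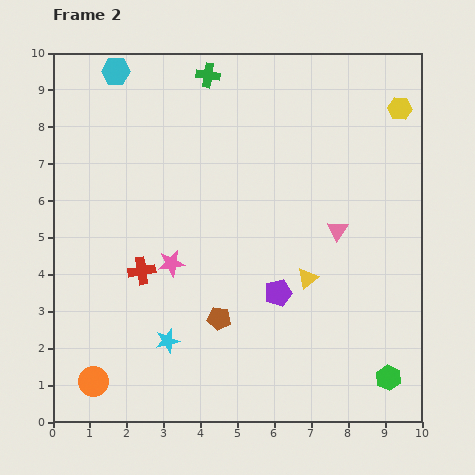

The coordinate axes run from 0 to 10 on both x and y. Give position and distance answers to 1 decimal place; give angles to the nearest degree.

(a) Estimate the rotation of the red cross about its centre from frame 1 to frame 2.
21° counter-clockwise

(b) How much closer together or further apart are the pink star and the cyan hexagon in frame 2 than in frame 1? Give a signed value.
+1.8

Distance in frame 1: 3.6. Distance in frame 2: 5.4.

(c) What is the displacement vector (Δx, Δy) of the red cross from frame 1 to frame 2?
(-0.4, -0.1)

The red cross was at (2.8, 4.2) in frame 1 and (2.4, 4.1) in frame 2.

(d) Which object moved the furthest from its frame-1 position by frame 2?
the yellow triangle

(moved 3.2; next 2.8)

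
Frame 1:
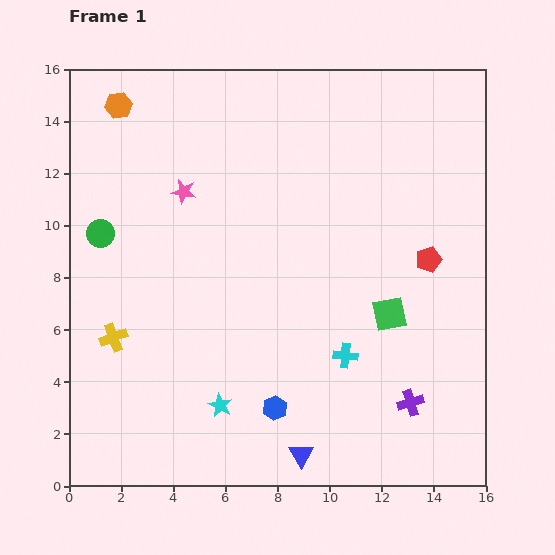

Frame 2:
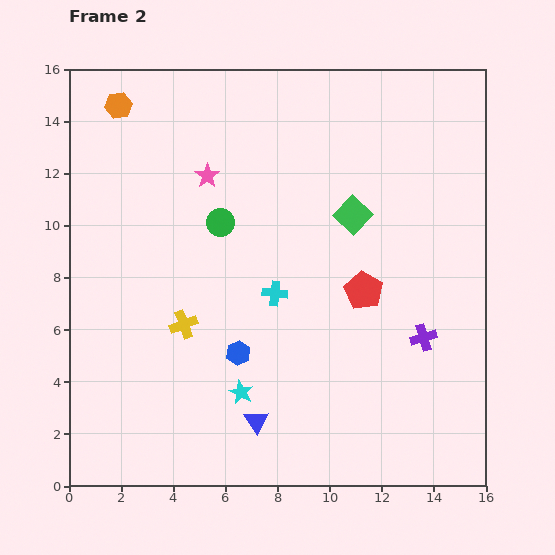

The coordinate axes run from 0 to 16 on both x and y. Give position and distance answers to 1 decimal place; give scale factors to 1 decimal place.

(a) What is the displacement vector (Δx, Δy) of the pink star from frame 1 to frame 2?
(0.9, 0.6)

The pink star was at (4.4, 11.3) in frame 1 and (5.3, 11.9) in frame 2.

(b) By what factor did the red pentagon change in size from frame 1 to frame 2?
1.5×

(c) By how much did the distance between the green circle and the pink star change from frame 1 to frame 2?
-1.7

Distance in frame 1: 3.6. Distance in frame 2: 1.9.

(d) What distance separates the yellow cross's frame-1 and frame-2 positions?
2.7

The yellow cross moved from (1.7, 5.7) to (4.4, 6.2), a distance of √(2.7² + 0.5²) ≈ 2.7.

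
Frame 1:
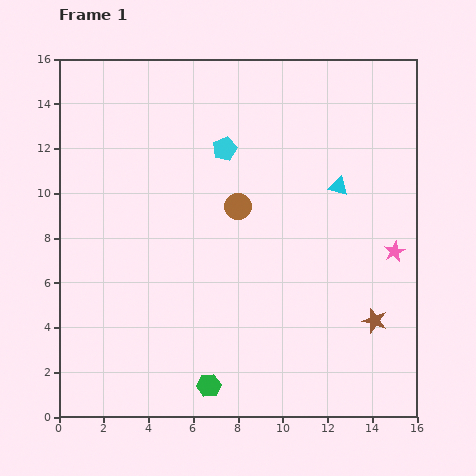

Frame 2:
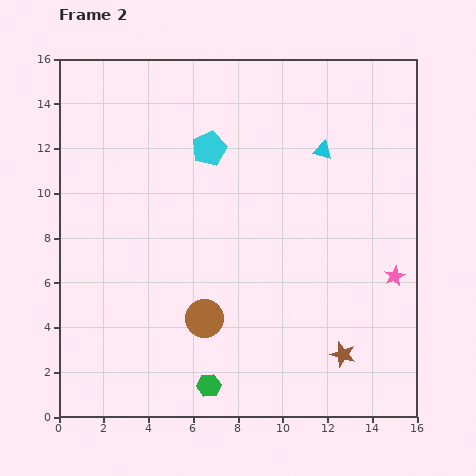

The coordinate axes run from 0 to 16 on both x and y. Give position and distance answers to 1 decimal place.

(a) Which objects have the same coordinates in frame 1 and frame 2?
the green hexagon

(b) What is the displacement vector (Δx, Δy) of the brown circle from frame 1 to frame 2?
(-1.5, -5.0)

The brown circle was at (8.0, 9.4) in frame 1 and (6.5, 4.4) in frame 2.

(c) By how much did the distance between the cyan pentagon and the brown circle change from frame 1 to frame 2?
+4.9

Distance in frame 1: 2.7. Distance in frame 2: 7.6.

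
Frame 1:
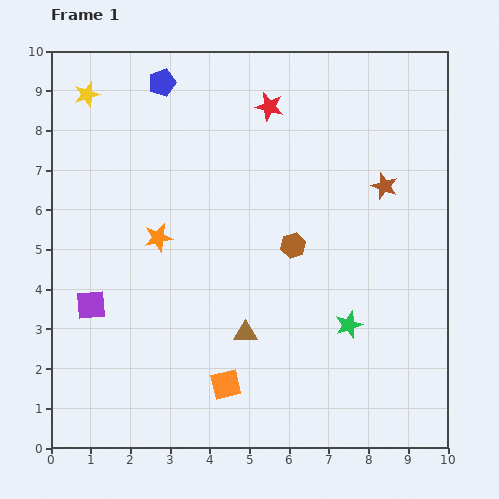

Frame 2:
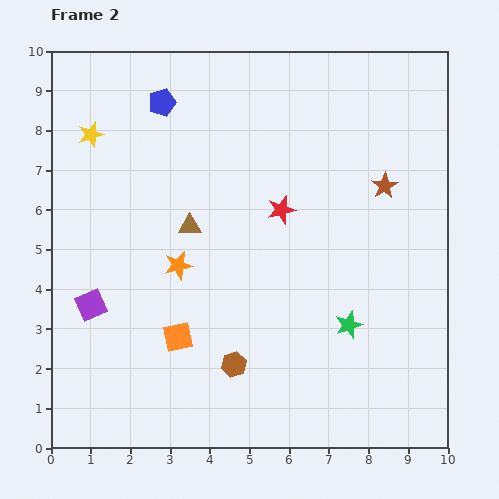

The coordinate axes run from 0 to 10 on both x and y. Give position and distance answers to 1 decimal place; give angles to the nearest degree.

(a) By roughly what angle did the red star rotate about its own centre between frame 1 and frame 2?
27° counter-clockwise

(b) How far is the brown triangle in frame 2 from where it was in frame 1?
3.0

The brown triangle moved from (4.9, 2.9) to (3.5, 5.6), a distance of √(1.4² + 2.7²) ≈ 3.0.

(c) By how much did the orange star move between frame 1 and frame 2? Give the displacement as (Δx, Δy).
(0.5, -0.7)

The orange star was at (2.7, 5.3) in frame 1 and (3.2, 4.6) in frame 2.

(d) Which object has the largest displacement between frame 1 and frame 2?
the brown hexagon

(moved 3.4; next 3.0)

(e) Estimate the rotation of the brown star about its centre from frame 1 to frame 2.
19° clockwise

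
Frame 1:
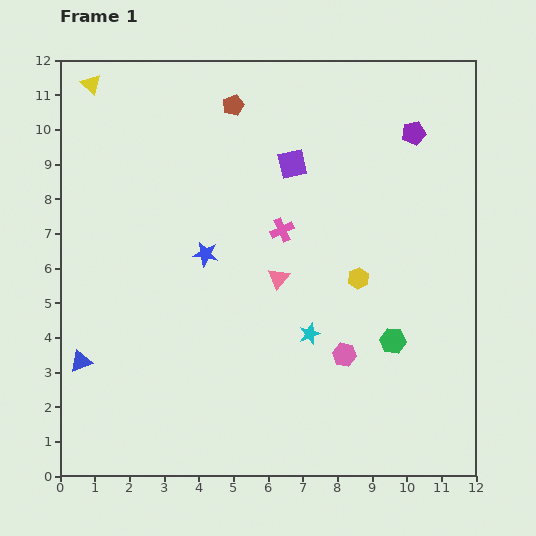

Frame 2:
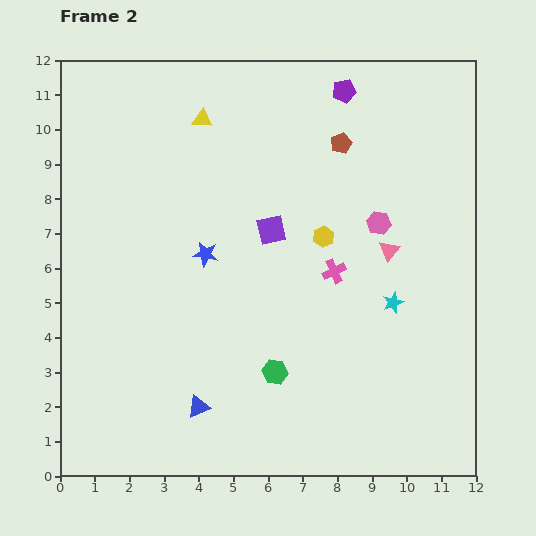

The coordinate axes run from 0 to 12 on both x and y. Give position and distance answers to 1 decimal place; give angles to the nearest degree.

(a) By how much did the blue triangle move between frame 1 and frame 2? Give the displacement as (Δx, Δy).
(3.4, -1.3)

The blue triangle was at (0.6, 3.3) in frame 1 and (4.0, 2.0) in frame 2.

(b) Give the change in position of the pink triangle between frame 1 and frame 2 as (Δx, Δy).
(3.2, 0.8)

The pink triangle was at (6.3, 5.7) in frame 1 and (9.5, 6.5) in frame 2.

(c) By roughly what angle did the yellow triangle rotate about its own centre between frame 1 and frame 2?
39° counter-clockwise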